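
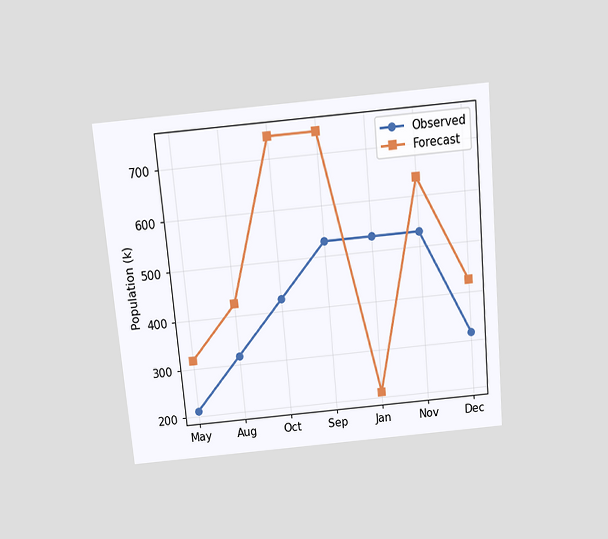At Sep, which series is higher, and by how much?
Forecast, by 212k

The chart is tilted about 5° counter-clockwise and viewed slightly from above. At Sep, Forecast sits above the other line by 212k.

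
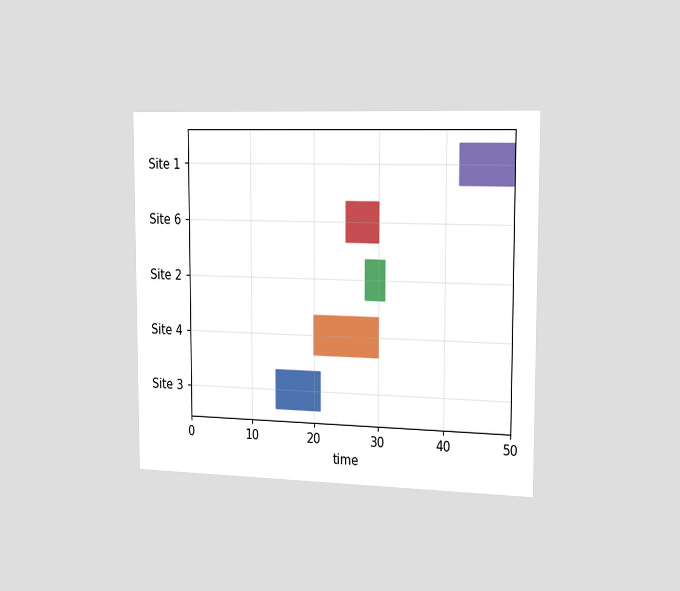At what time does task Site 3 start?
14

The chart is viewed slightly from the right. The Site 3 bar begins at t=14.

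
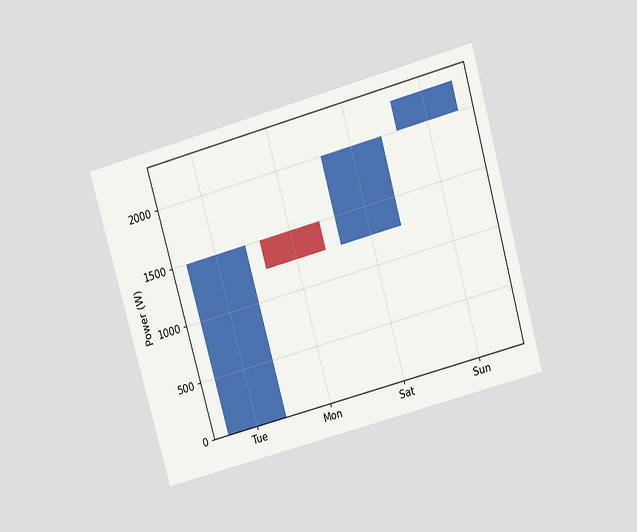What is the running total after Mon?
1250W

The chart is tilted about 16° counter-clockwise and viewed slightly from above. After Mon the running total reaches 1250W.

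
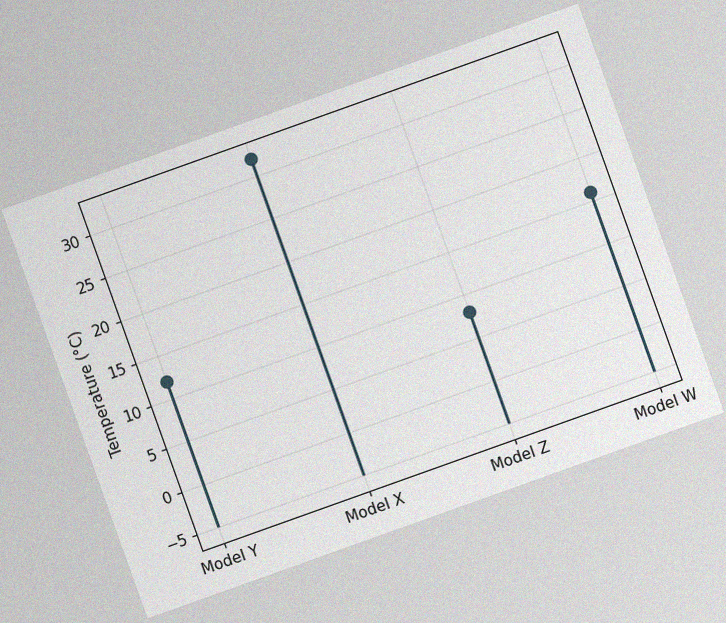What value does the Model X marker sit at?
The chart is tilted about 20° counter-clockwise, with some photo noise. The Model X marker sits at 32°C.

32°C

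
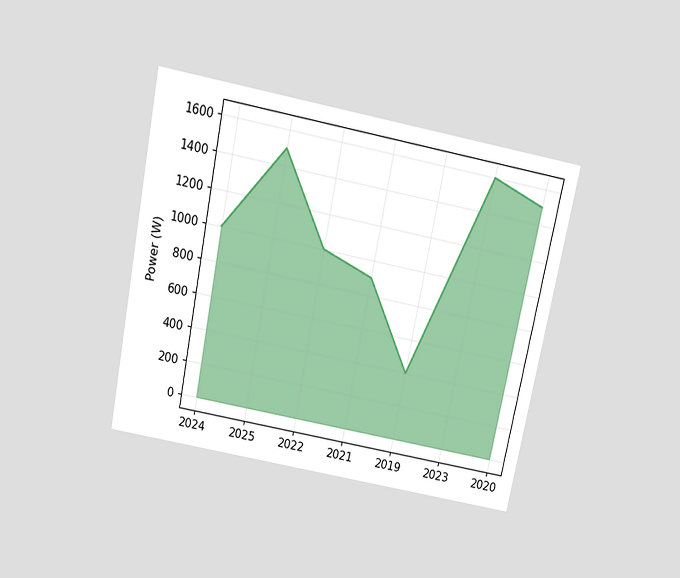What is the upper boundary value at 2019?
The chart is tilted about 11° clockwise and viewed slightly from above. At 2019 the upper boundary is at 400W.

400W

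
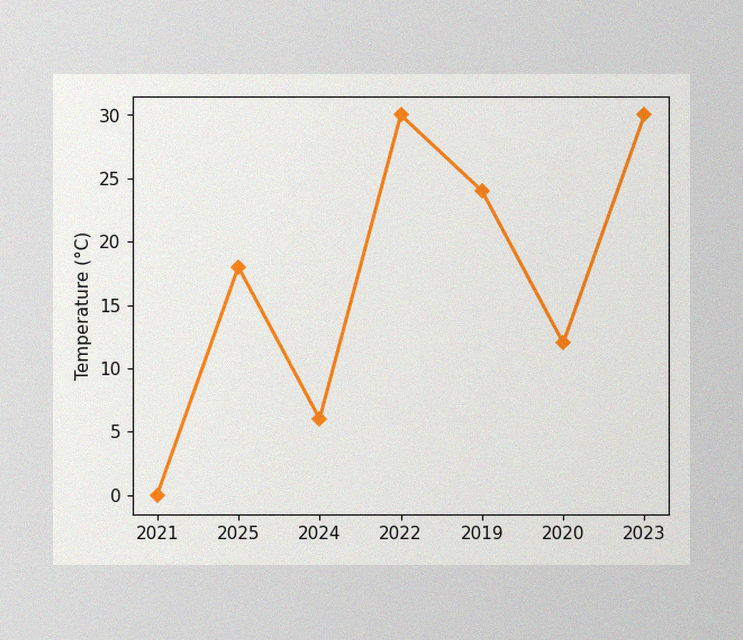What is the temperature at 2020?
The image has some photo noise and uneven lighting. At 2020, the line is at 12°C.

12°C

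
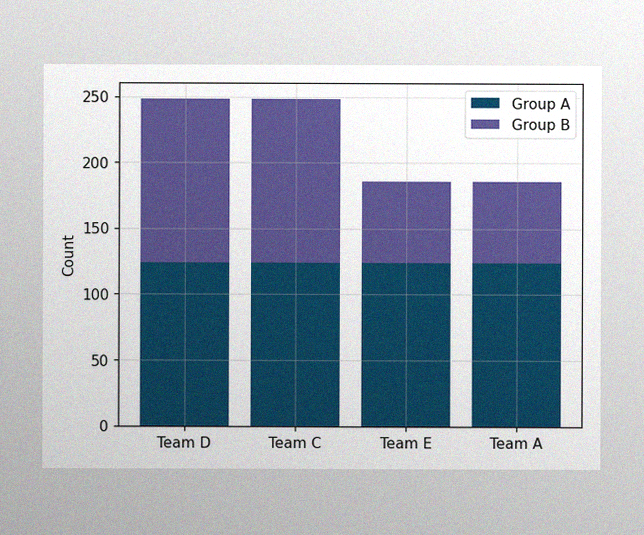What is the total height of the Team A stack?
186

The image has some photo noise and uneven lighting. The Team A stack's top reaches 186 on the y-axis.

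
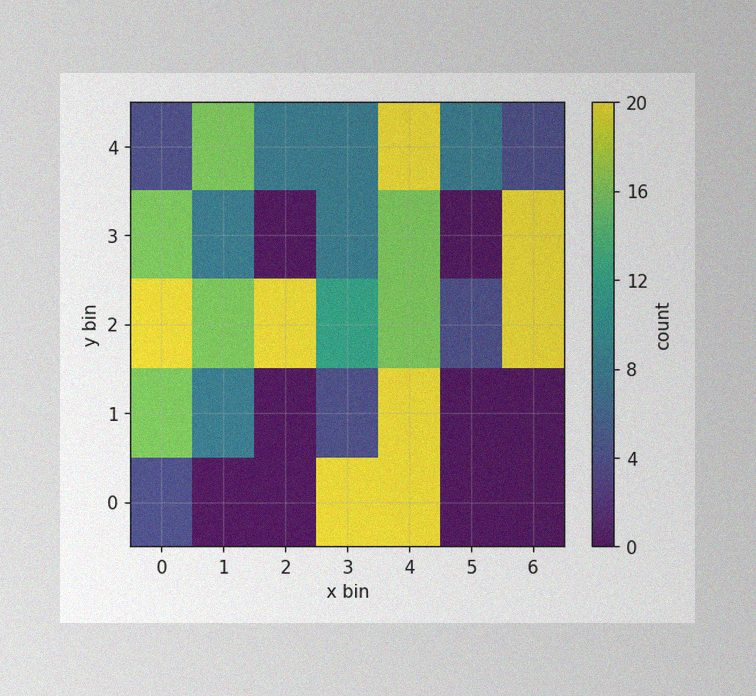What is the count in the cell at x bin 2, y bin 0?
The image has some photo noise and uneven lighting. Matching the cell (2, 0) against the colorbar gives 0.

0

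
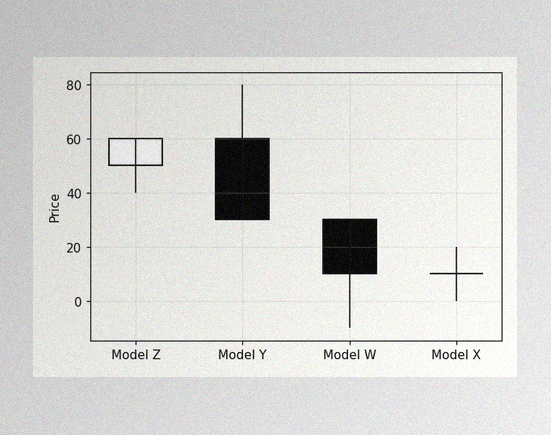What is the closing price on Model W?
10

The image has some photo noise and uneven lighting. The Model W candle closes at 10.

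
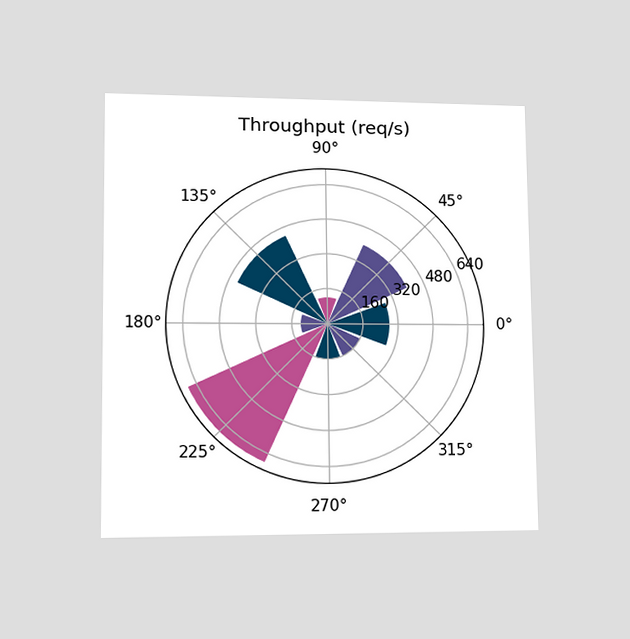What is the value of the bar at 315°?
160req/s

The chart is viewed at a slight angle. The bar at 315° reaches 160req/s on the radial axis.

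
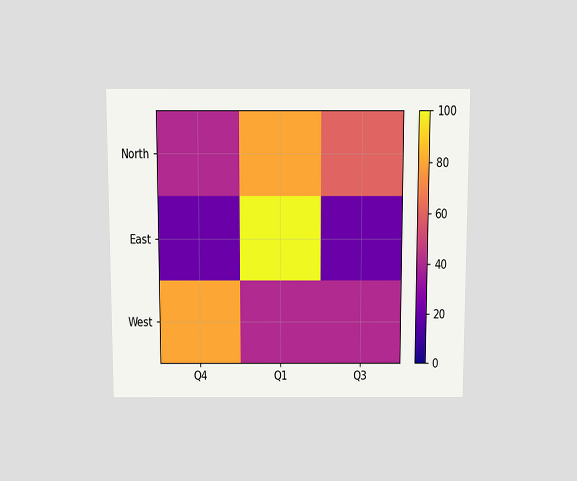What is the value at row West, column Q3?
40

The chart is viewed slightly from above. Matching cell (West, Q3) against the colorbar gives 40.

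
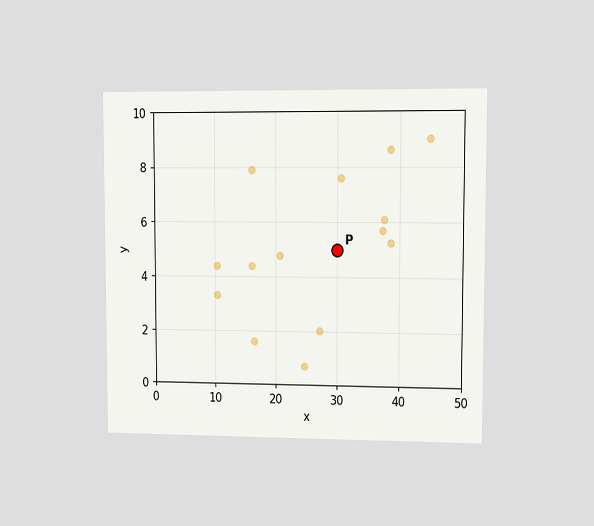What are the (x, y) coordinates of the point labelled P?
The chart is viewed at a slight angle. Following the gridlines from P to each axis, P sits at (30, 5).

(30, 5)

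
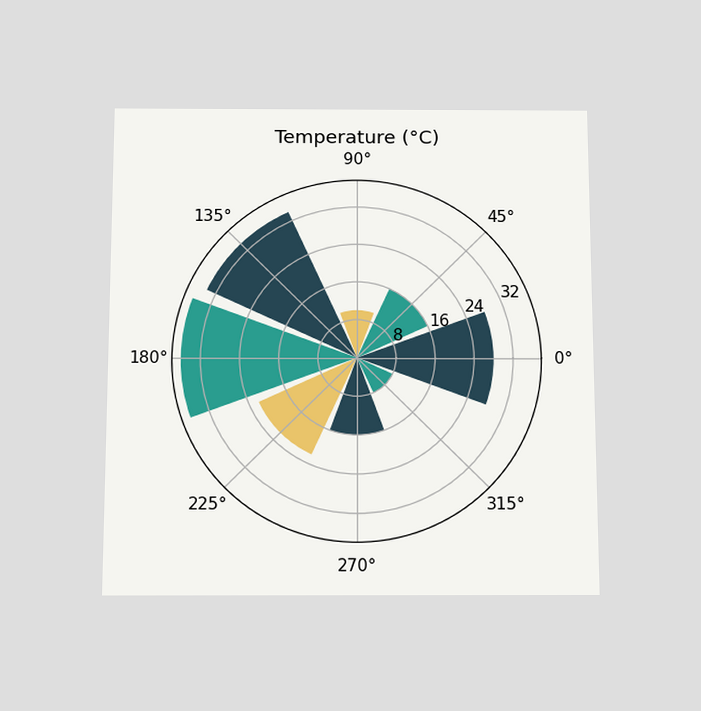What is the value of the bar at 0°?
28°C

The chart is viewed slightly from below. The bar at 0° reaches 28°C on the radial axis.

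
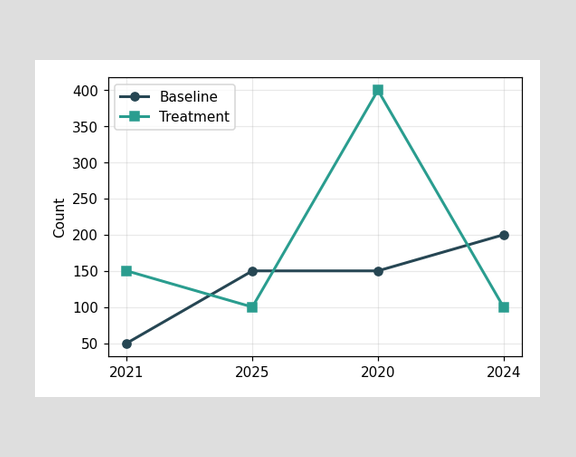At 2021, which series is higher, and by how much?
At 2021, Treatment sits above the other line by 100.

Treatment, by 100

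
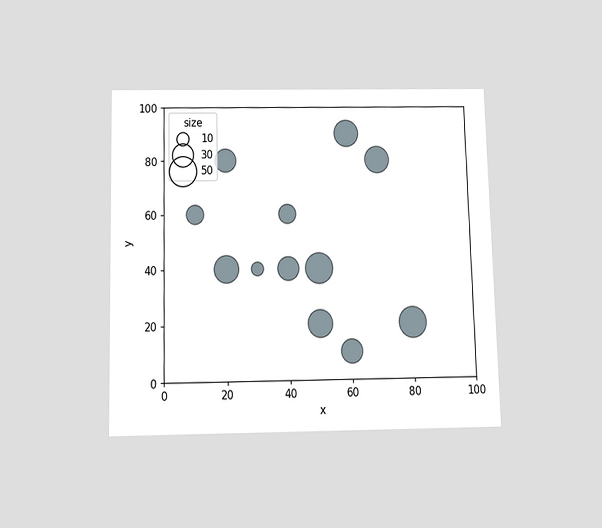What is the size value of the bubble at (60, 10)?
The chart is viewed slightly from below. Matching the bubble at (60, 10) against the size legend gives 30.

30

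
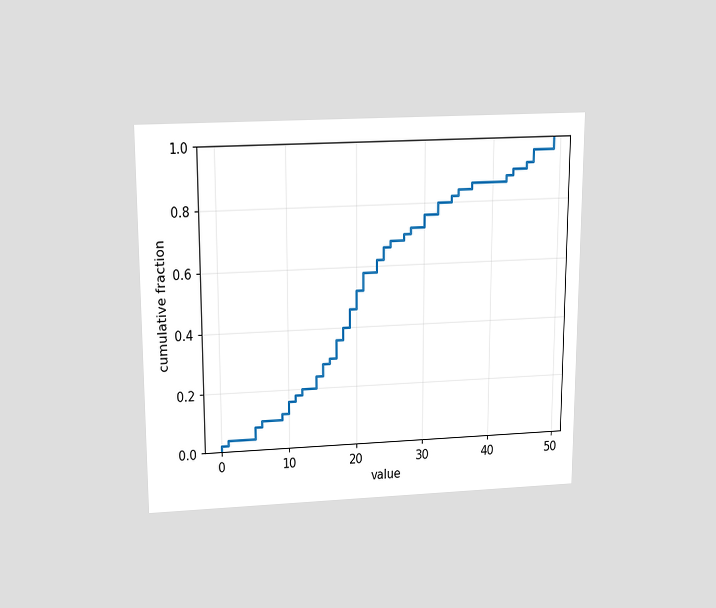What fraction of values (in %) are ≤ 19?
The chart is viewed slightly from above. At x=19 the ECDF step is at 46%.

46%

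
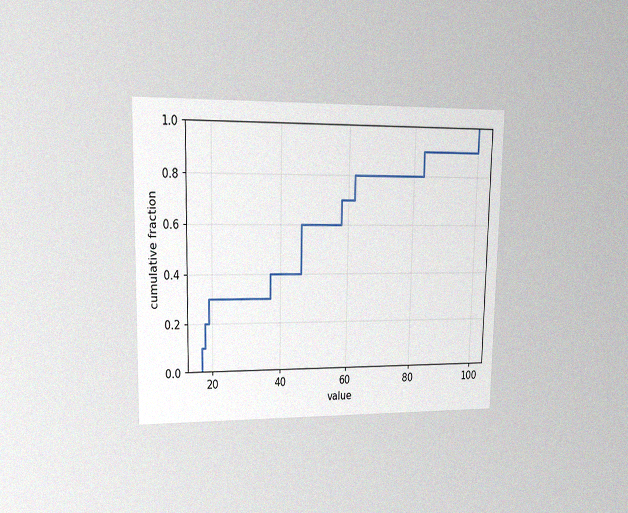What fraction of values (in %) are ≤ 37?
The chart is viewed at a slight angle, with some photo noise. At x=37 the ECDF step is at 40%.

40%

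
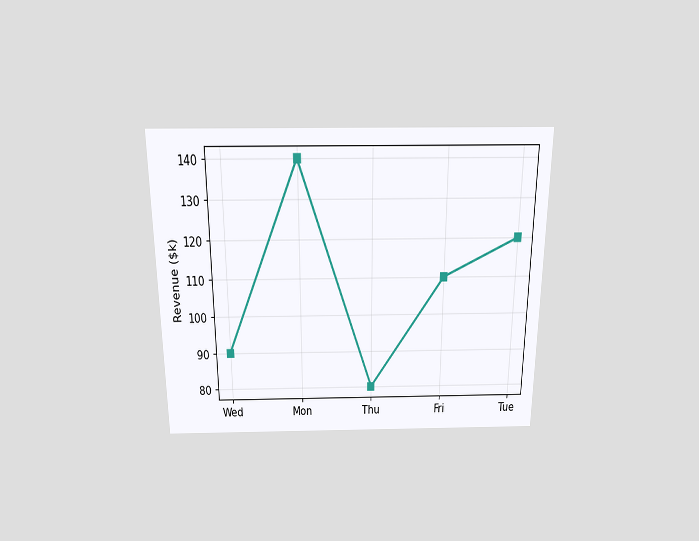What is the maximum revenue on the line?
The chart is viewed slightly from above. The highest point is at Mon, and reading across to the y-axis gives $140k.

$140k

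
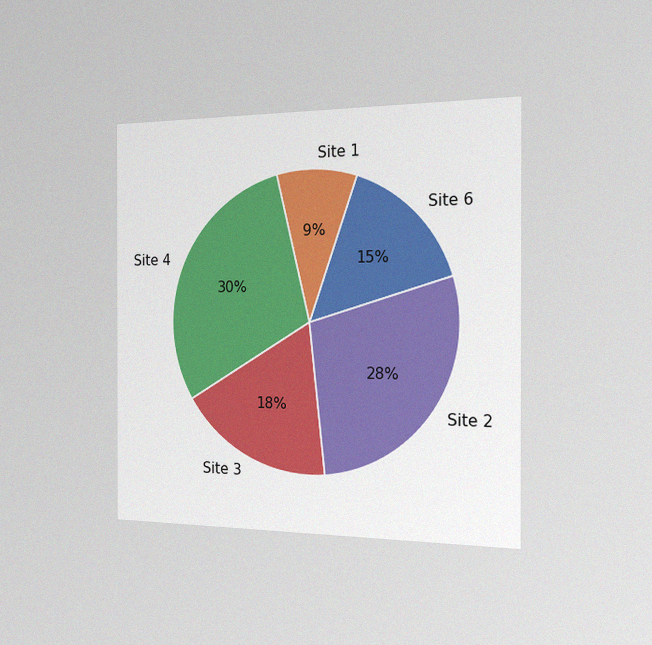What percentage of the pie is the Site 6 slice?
15%

The chart is viewed slightly from the right, with some photo noise. The Site 6 slice takes up 15% of the pie.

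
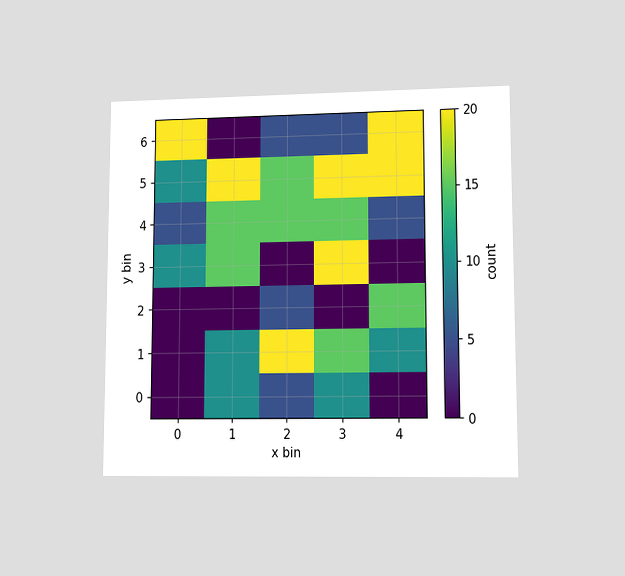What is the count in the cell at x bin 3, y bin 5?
20

The chart is viewed at a slight angle. Matching the cell (3, 5) against the colorbar gives 20.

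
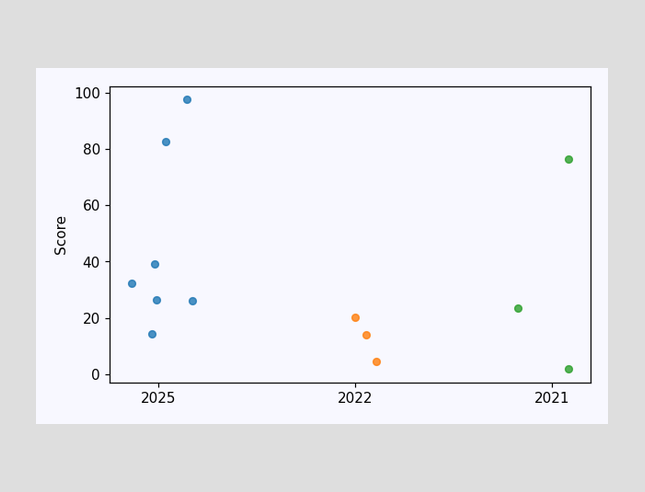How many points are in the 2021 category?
3

Counting the markers in the 2021 column gives 3.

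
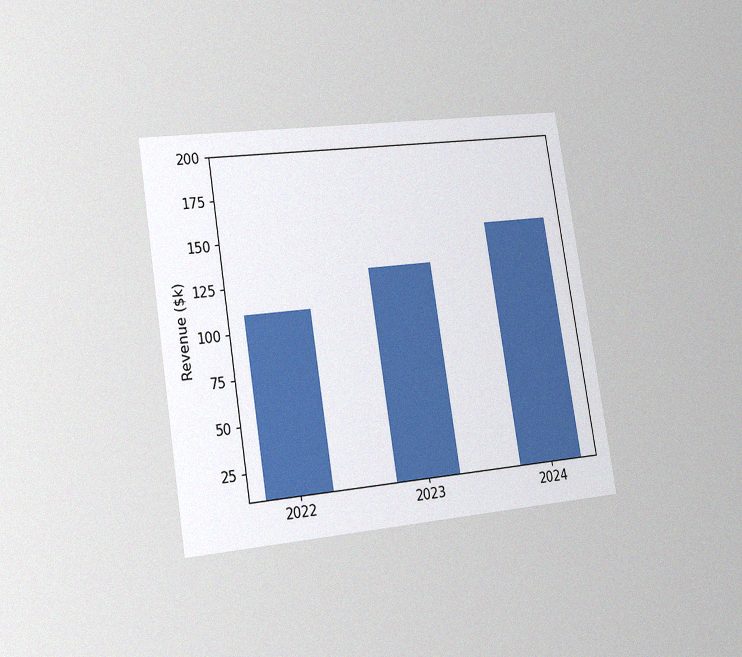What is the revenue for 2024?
$150k

The chart is tilted about 9° counter-clockwise and viewed slightly from the left, with some photo noise. Reading along the chart's y-axis, the 2024 bar reaches $150k.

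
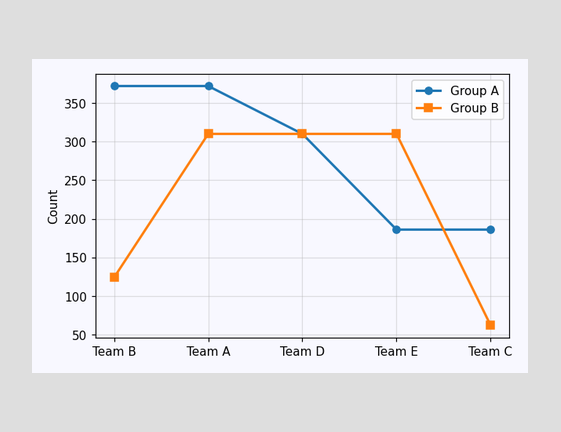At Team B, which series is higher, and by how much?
At Team B, Group A sits above the other line by 248.

Group A, by 248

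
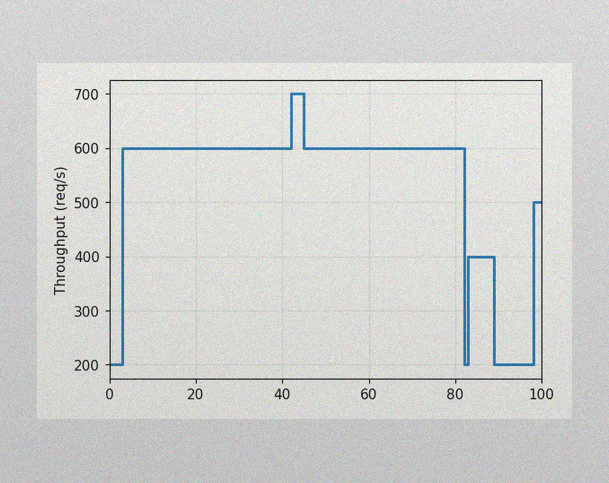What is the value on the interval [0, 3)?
The image has some photo noise and uneven lighting. On [0, 3) the step sits at 200req/s.

200req/s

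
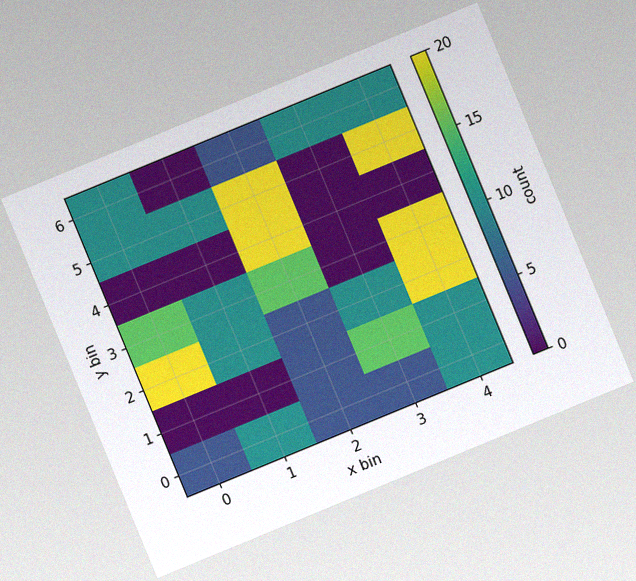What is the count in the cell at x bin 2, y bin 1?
5

The chart is tilted about 22° counter-clockwise, with some photo noise. Matching the cell (2, 1) against the colorbar gives 5.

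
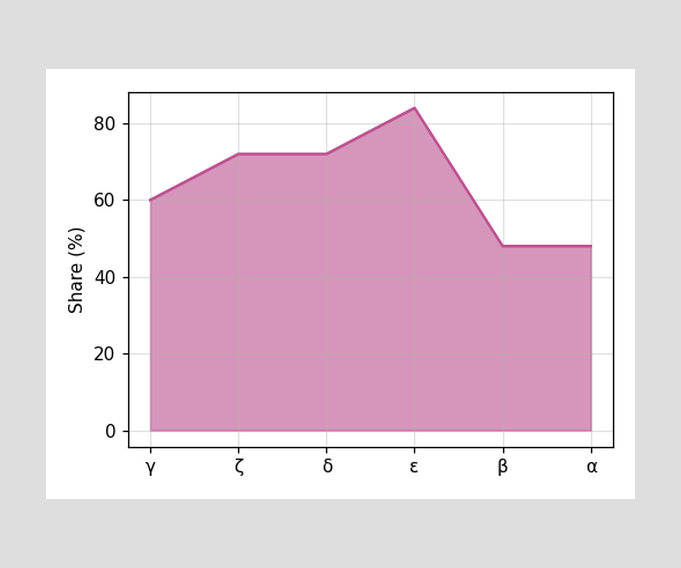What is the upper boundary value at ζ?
72%

At ζ the upper boundary is at 72%.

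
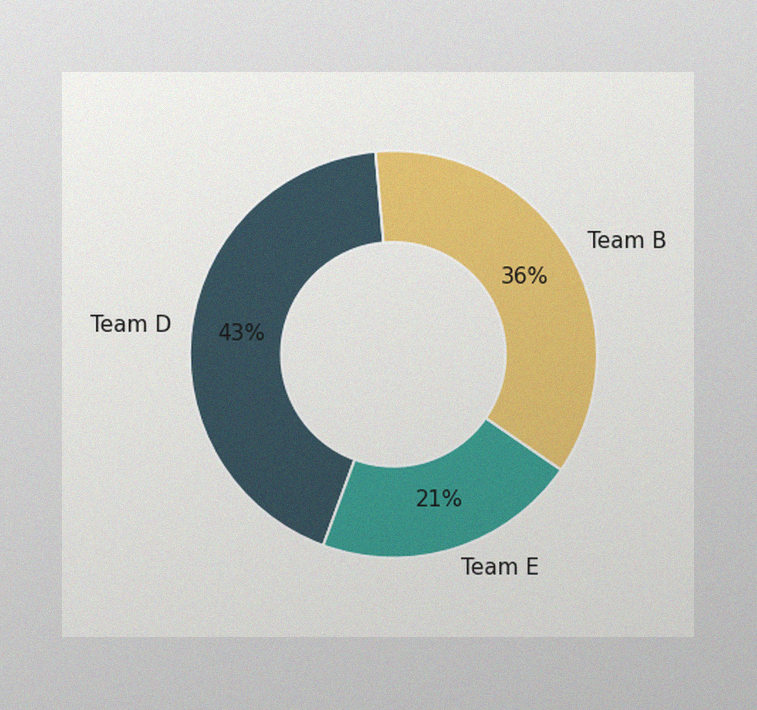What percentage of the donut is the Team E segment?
The image has some photo noise and uneven lighting. The Team E segment takes up 21% of the ring.

21%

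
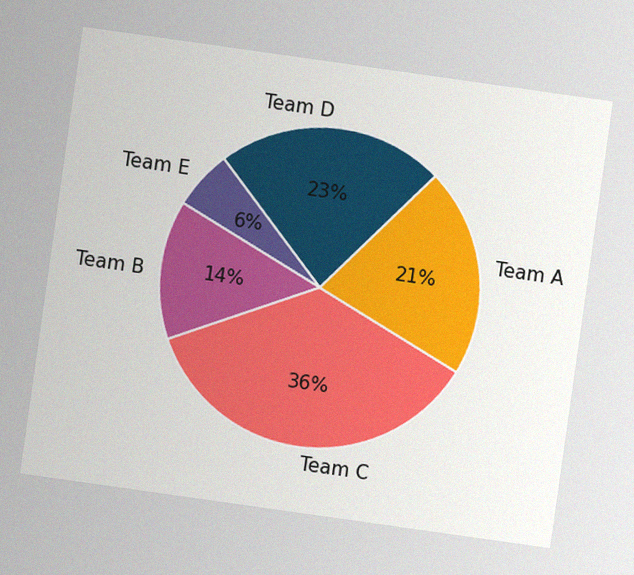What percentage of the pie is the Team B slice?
14%

The chart is tilted about 8° clockwise, with some photo noise. The Team B slice takes up 14% of the pie.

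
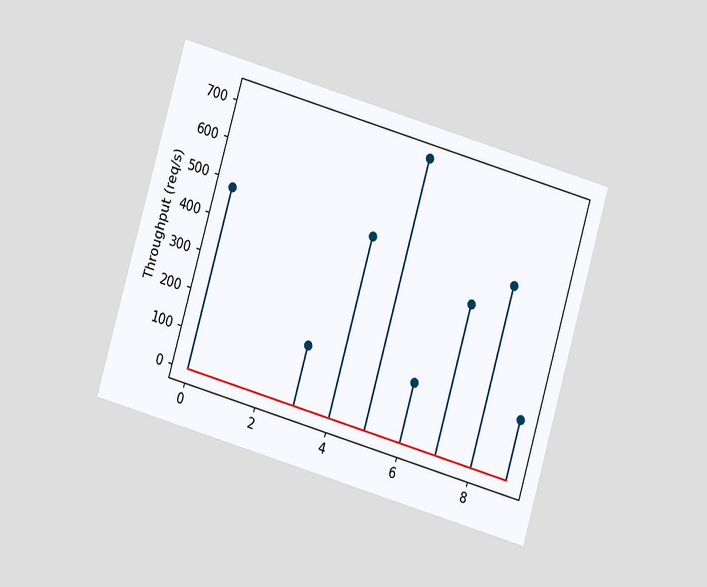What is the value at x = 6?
160req/s

The chart is tilted about 16° clockwise and viewed at a slight angle. The stem at x=6 reaches 160req/s.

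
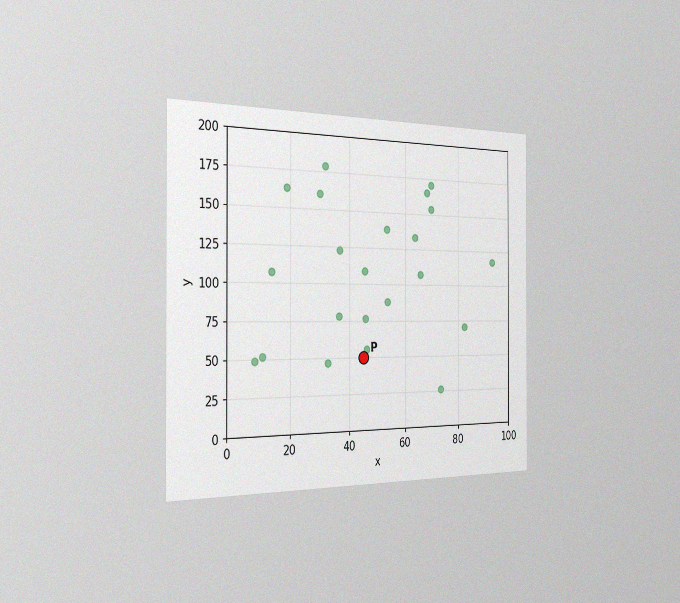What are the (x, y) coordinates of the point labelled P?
(45, 50)

The chart is viewed slightly from the left, with some photo noise. Following the gridlines from P to each axis, P sits at (45, 50).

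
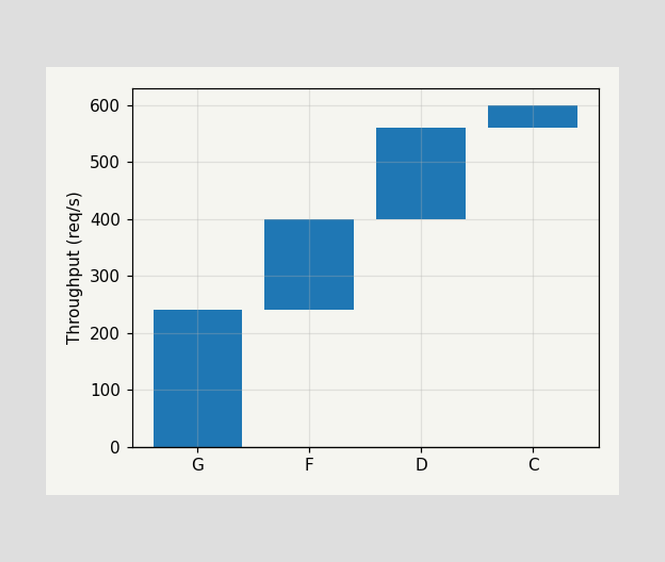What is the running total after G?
After G the running total reaches 240req/s.

240req/s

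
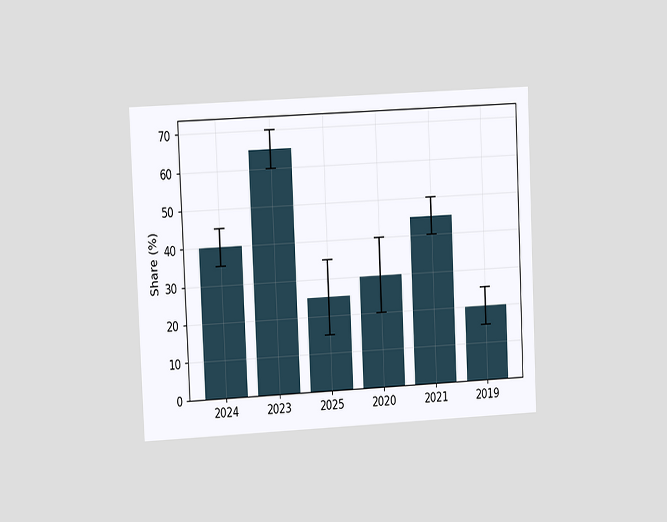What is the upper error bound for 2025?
The chart is tilted about 3° counter-clockwise and viewed at a slight angle. The 2025 bar's upper whisker reaches 35%.

35%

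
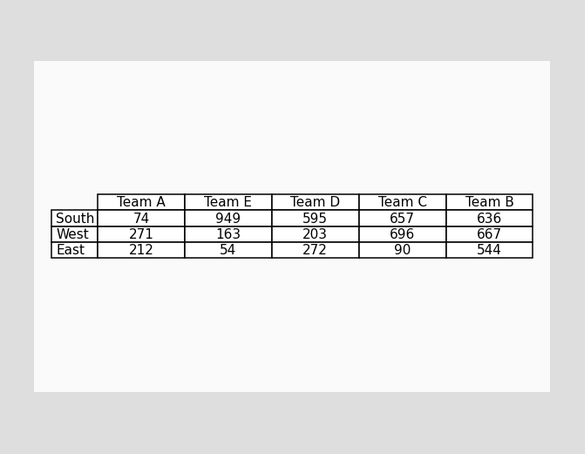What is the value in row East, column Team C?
The (East, Team C) cell reads 90.

90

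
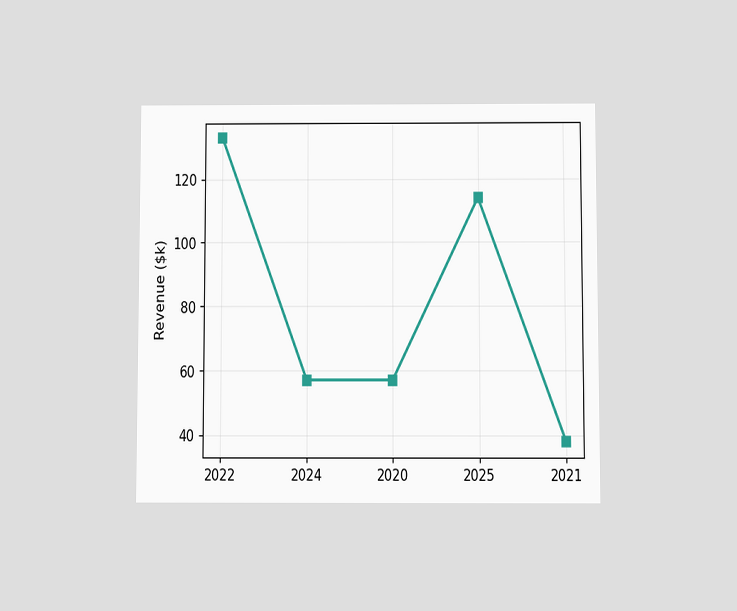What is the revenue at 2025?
The chart is viewed slightly from below. At 2025, the line is at $114k.

$114k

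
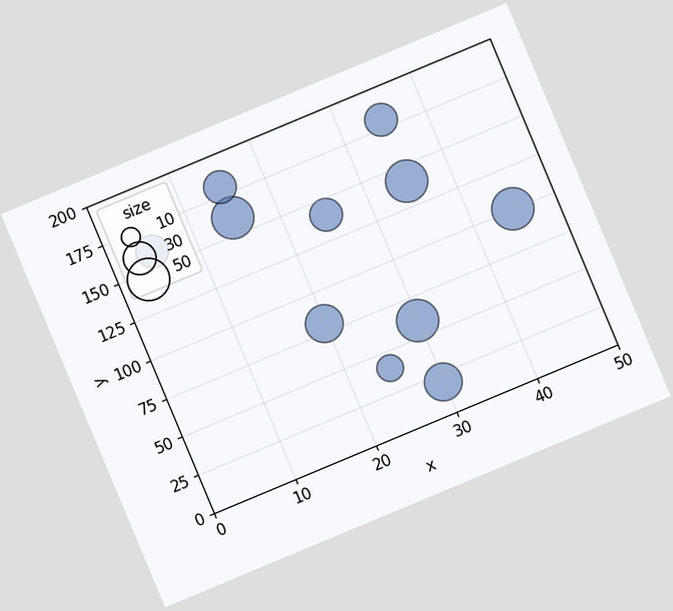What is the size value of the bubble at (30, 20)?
40

The chart is tilted about 23° counter-clockwise. Matching the bubble at (30, 20) against the size legend gives 40.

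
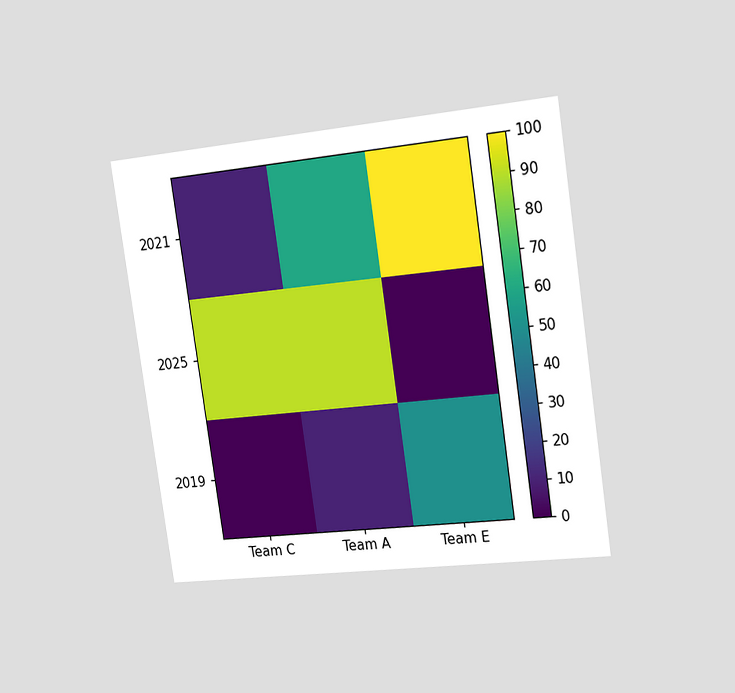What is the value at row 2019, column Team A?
10

The chart is tilted about 8° counter-clockwise and viewed slightly from the right. Matching cell (2019, Team A) against the colorbar gives 10.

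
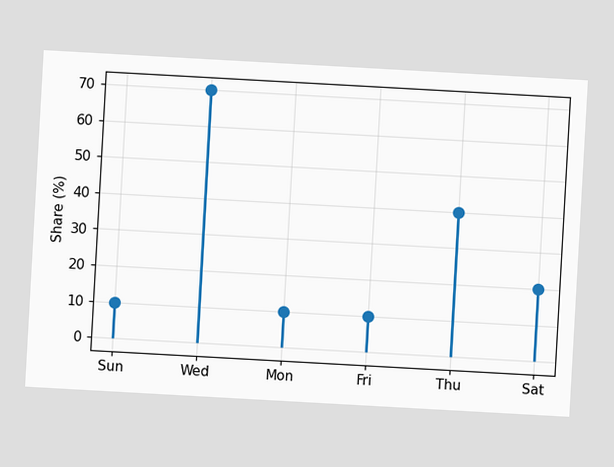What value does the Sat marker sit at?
20%

The chart is tilted about 3° clockwise. The Sat marker sits at 20%.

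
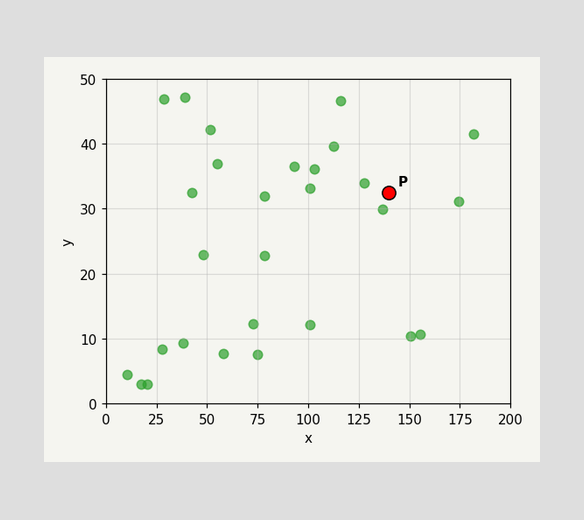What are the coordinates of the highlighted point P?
Following the gridlines from P to each axis, P sits at (140, 32.5).

(140, 32.5)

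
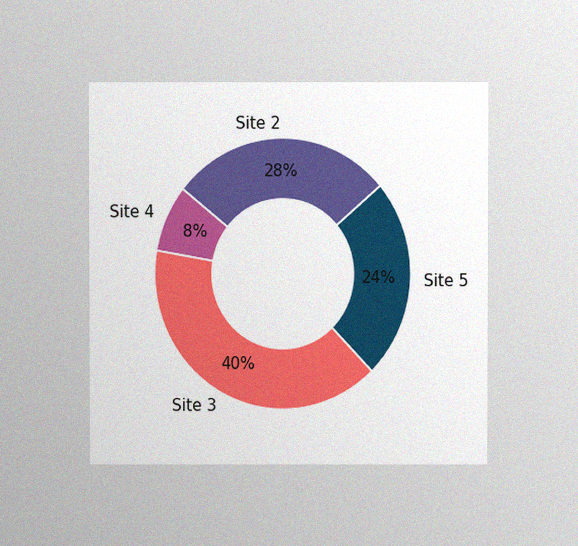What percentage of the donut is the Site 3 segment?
40%

The chart is viewed at a slight angle, with some photo noise. The Site 3 segment takes up 40% of the ring.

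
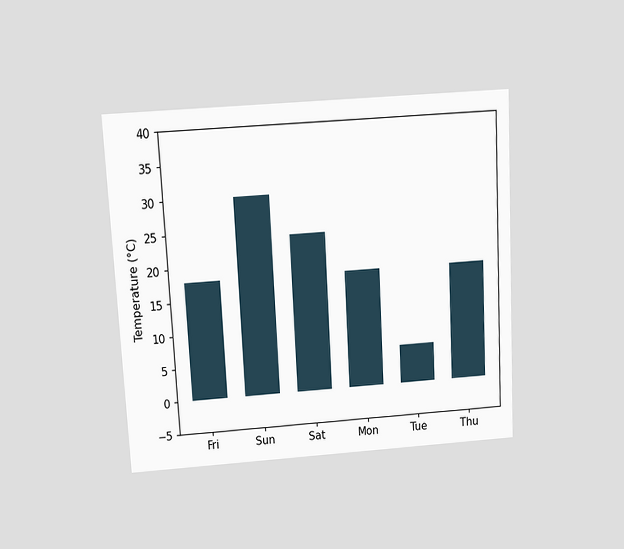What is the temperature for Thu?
18°C

The chart is tilted about 3° counter-clockwise and viewed slightly from above. Reading along the chart's y-axis, the Thu bar reaches 18°C.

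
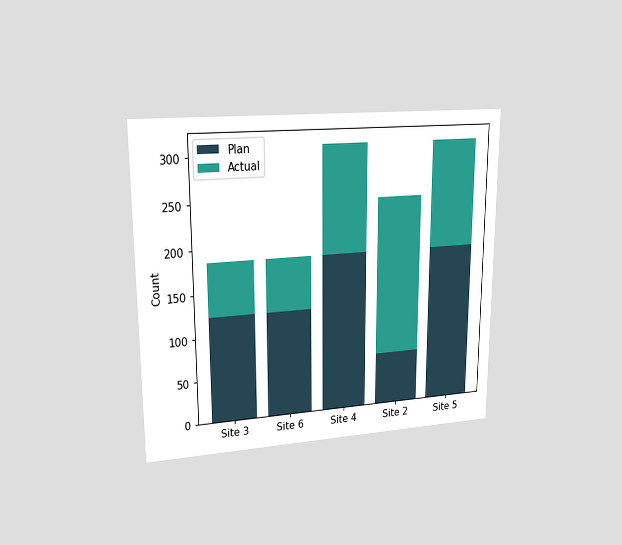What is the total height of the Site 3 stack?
The chart is viewed at a slight angle. The Site 3 stack's top reaches 186 on the y-axis.

186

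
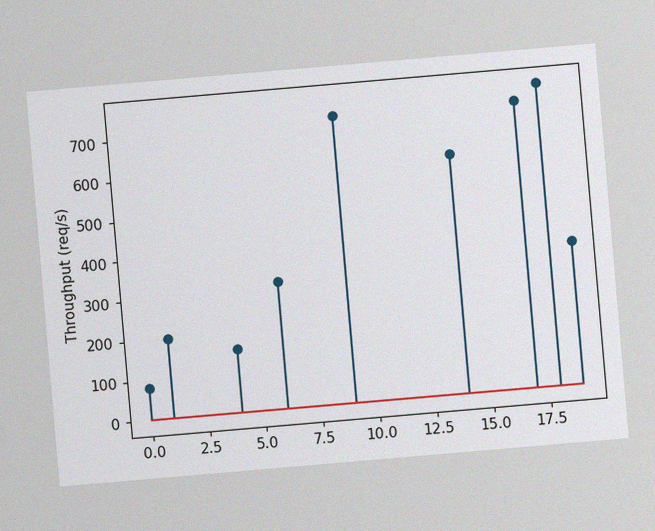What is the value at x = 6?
320req/s

The chart is tilted about 5° counter-clockwise, with some photo noise. The stem at x=6 reaches 320req/s.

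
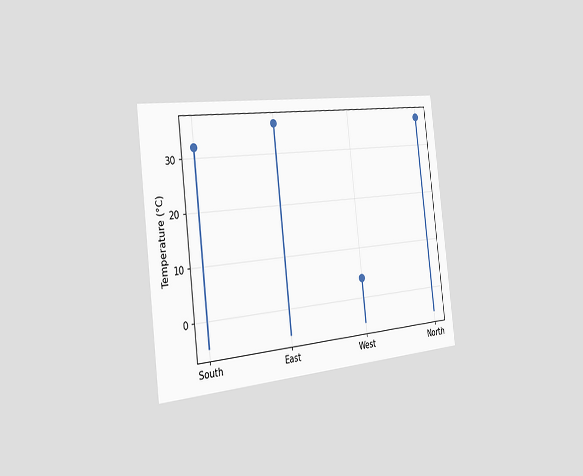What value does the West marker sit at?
4°C

The chart is tilted about 7° counter-clockwise and viewed slightly from the left. The West marker sits at 4°C.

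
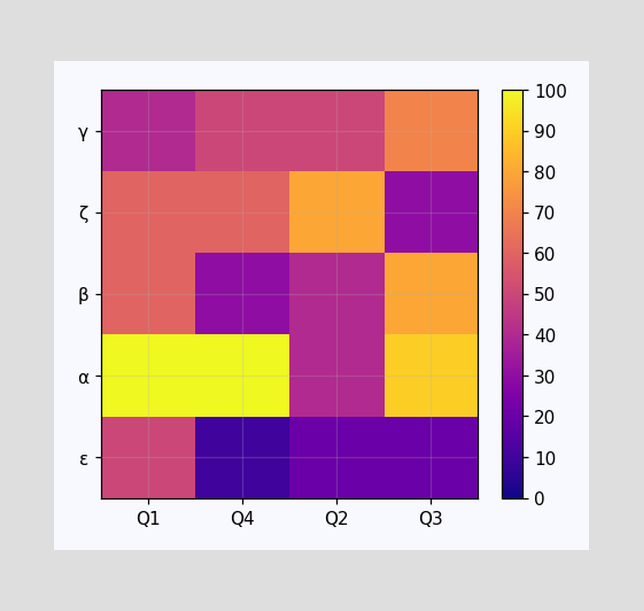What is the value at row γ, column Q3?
70

Matching cell (γ, Q3) against the colorbar gives 70.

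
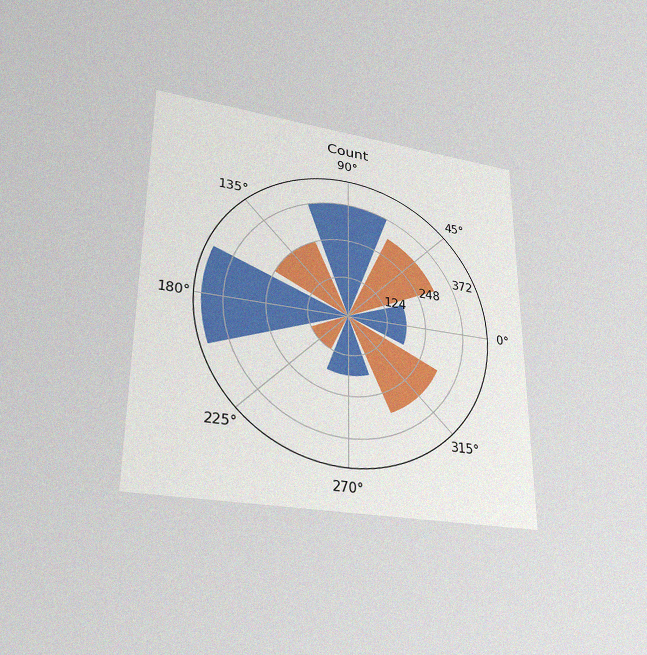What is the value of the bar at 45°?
310

The chart is viewed slightly from below, with some photo noise. The bar at 45° reaches 310 on the radial axis.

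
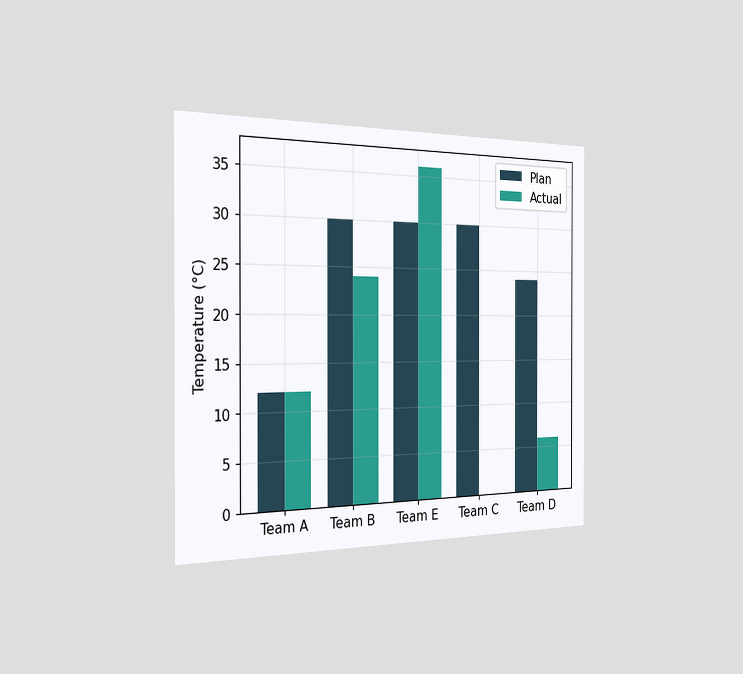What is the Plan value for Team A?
The chart is viewed slightly from the left. The Plan bar at Team A reaches 12°C on the y-axis.

12°C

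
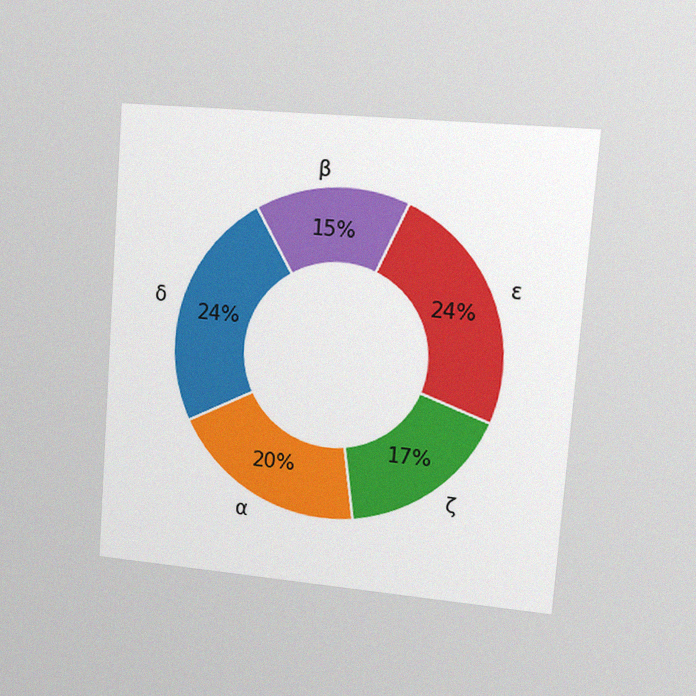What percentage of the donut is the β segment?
15%

The chart is tilted about 4° clockwise and viewed slightly from the right, with some photo noise. The β segment takes up 15% of the ring.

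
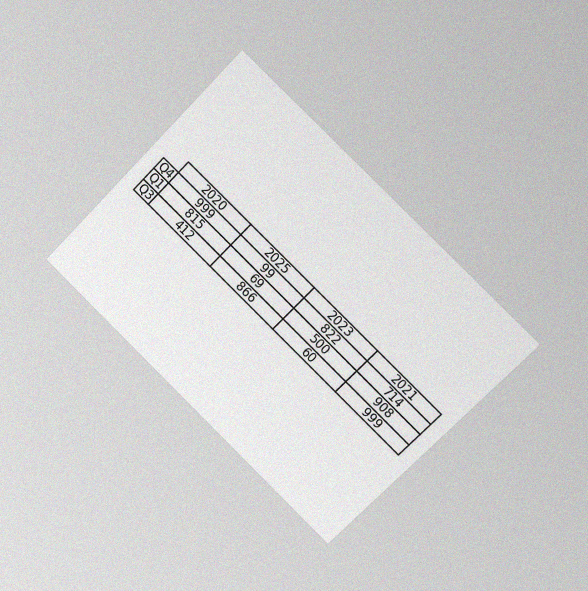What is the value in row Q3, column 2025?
The chart is tilted about 45° clockwise and viewed slightly from the right, with some photo noise. The (Q3, 2025) cell reads 866.

866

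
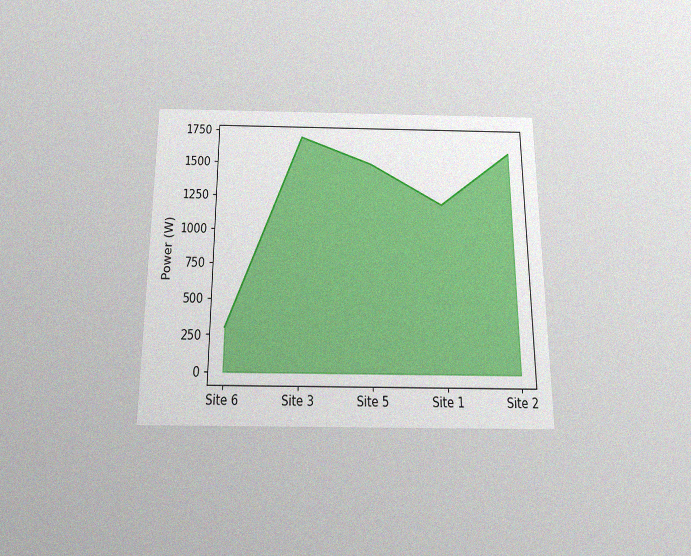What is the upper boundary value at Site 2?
1600W

The chart is viewed slightly from below, with some photo noise. At Site 2 the upper boundary is at 1600W.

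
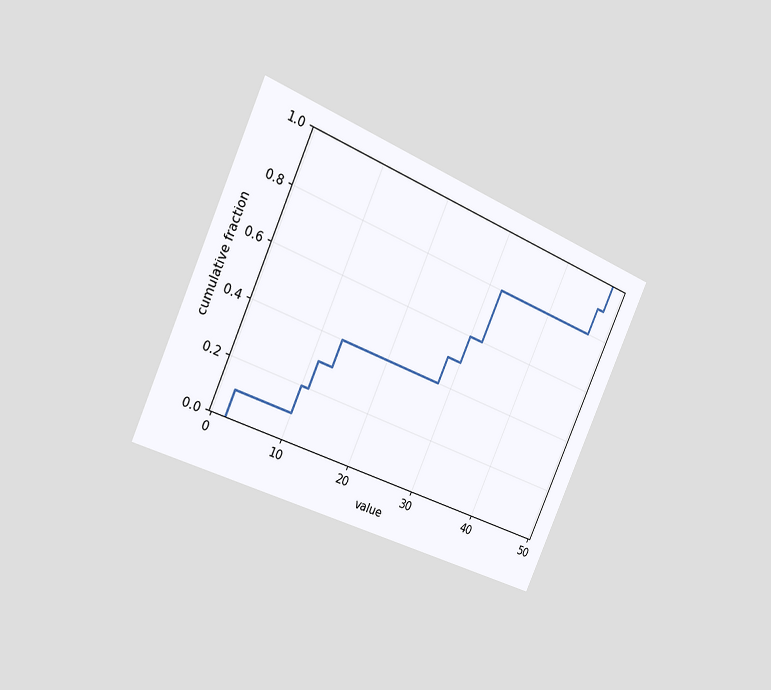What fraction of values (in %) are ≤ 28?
50%

The chart is tilted about 24° clockwise and viewed slightly from the left. At x=28 the ECDF step is at 50%.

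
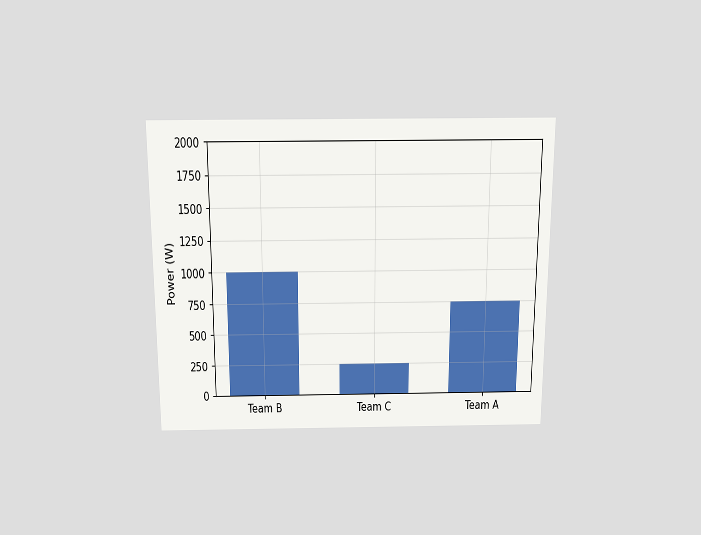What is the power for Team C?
The chart is viewed slightly from above. Reading along the chart's y-axis, the Team C bar reaches 250W.

250W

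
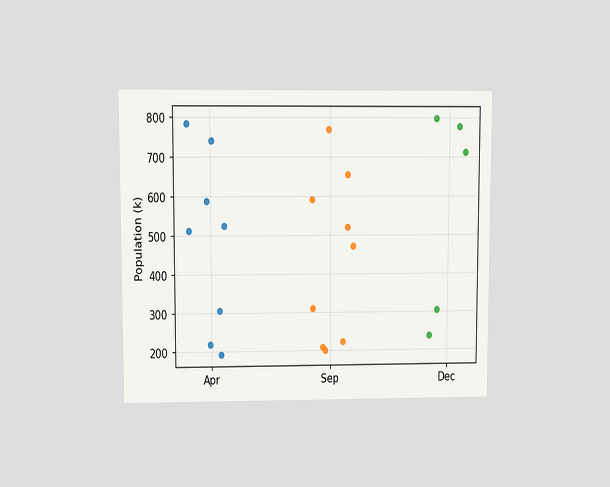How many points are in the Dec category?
The chart is viewed at a slight angle. Counting the markers in the Dec column gives 5.

5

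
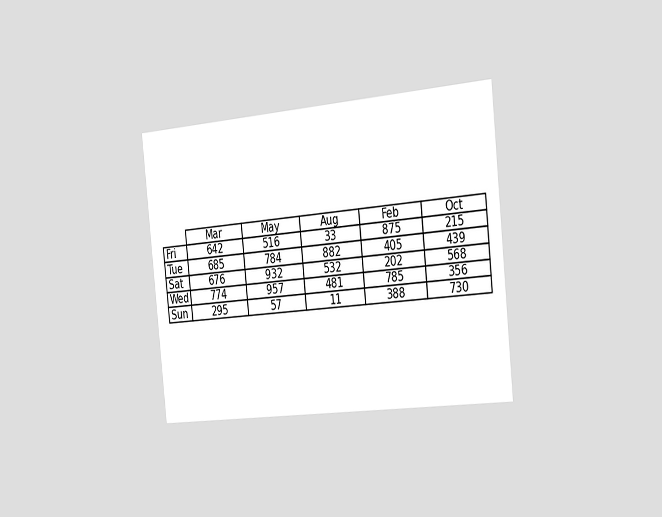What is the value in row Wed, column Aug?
481

The chart is tilted about 6° counter-clockwise and viewed slightly from the right. The (Wed, Aug) cell reads 481.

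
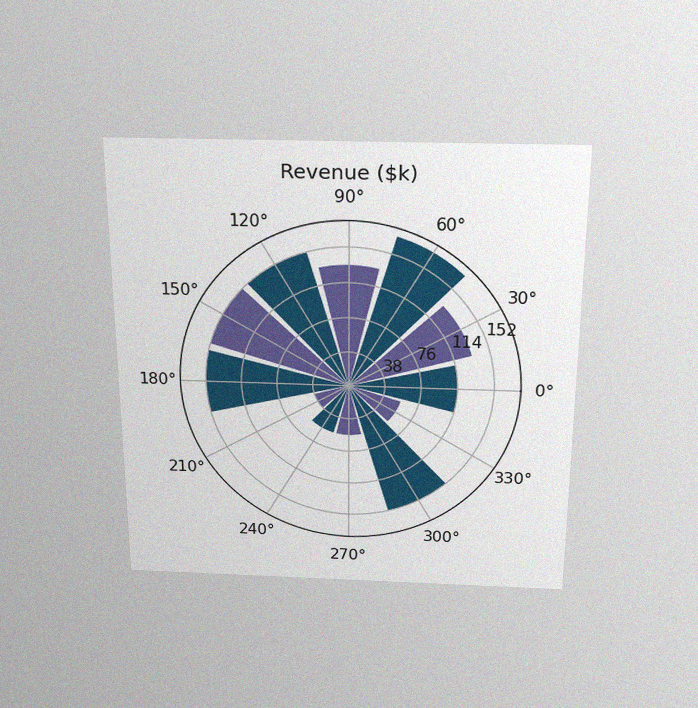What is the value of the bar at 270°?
$57k

The chart is viewed slightly from above, with some photo noise. The bar at 270° reaches $57k on the radial axis.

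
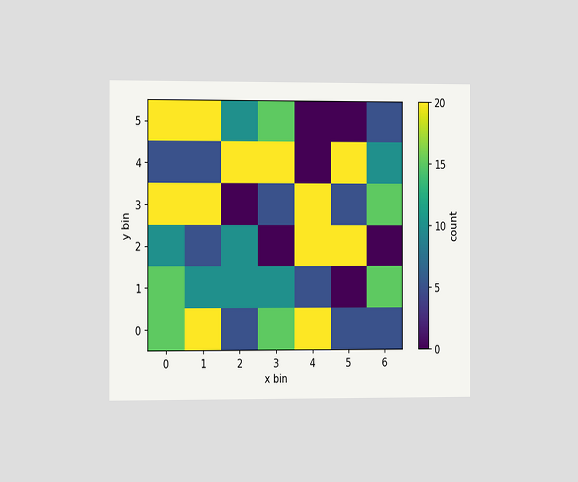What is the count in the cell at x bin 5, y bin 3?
The chart is viewed slightly from the left. Matching the cell (5, 3) against the colorbar gives 5.

5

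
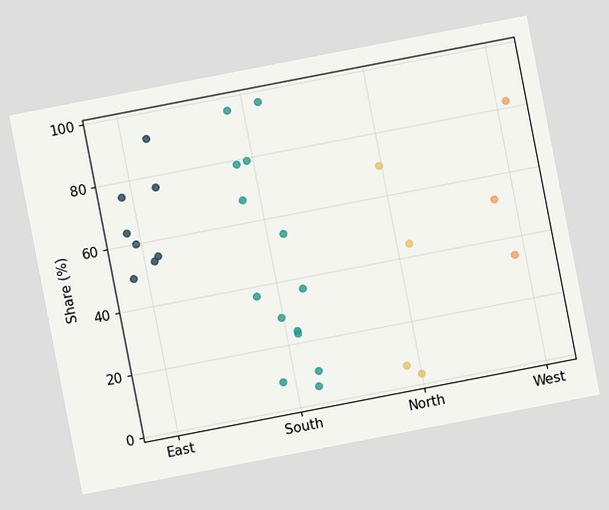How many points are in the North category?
The chart is tilted about 11° counter-clockwise. Counting the markers in the North column gives 4.

4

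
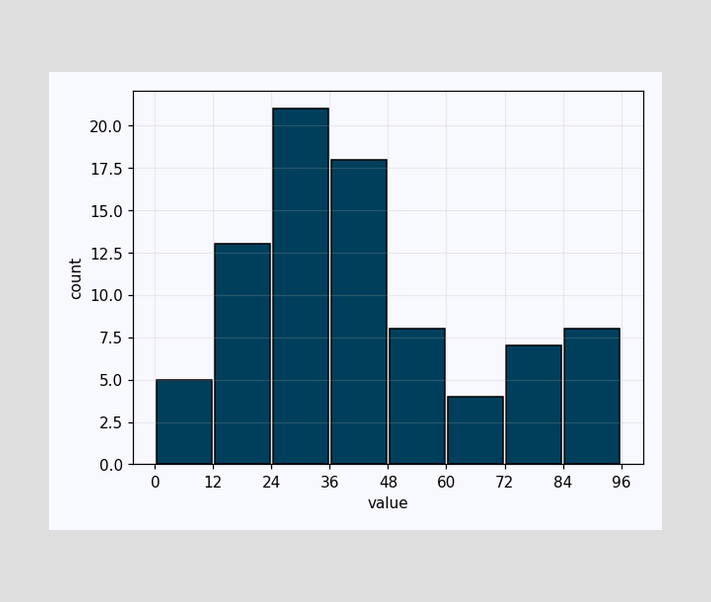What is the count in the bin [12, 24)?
13

The [12, 24) bin has height 13.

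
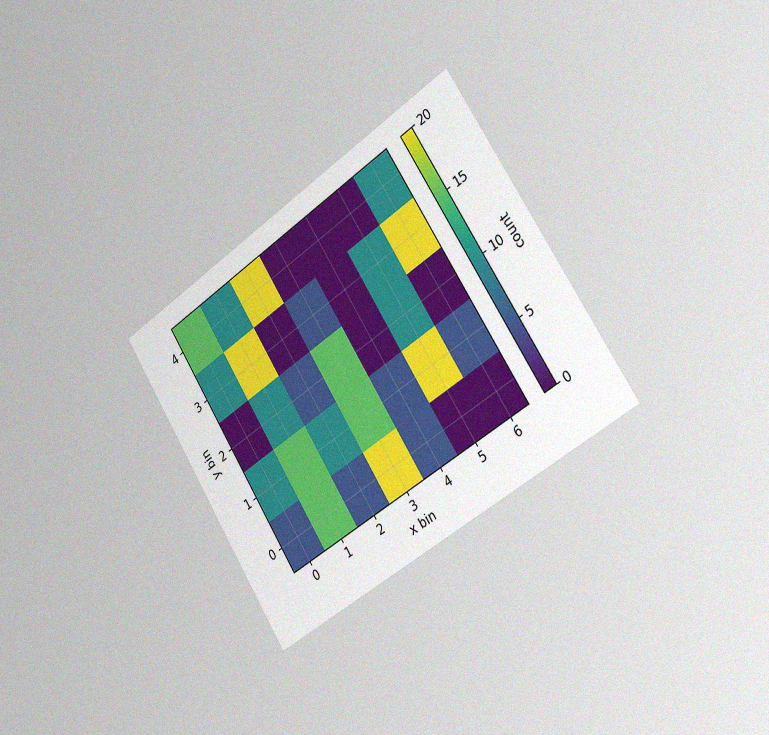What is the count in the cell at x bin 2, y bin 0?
5

The chart is tilted about 33° counter-clockwise and viewed slightly from the right, with some photo noise. Matching the cell (2, 0) against the colorbar gives 5.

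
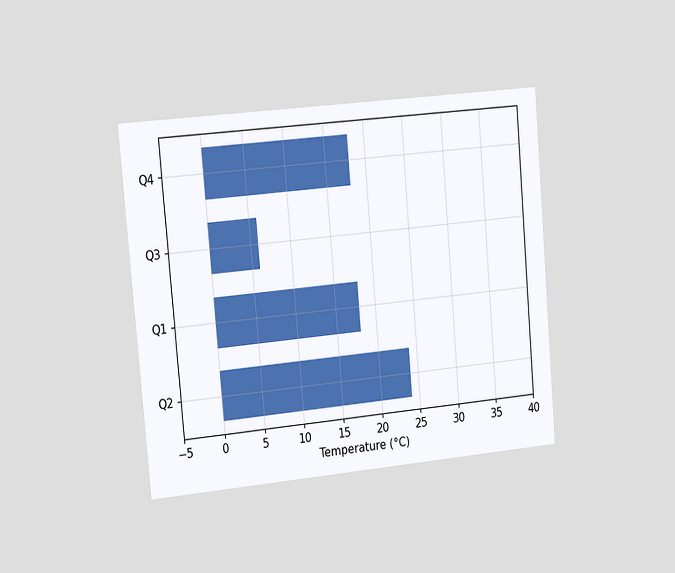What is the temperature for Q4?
The chart is tilted about 5° counter-clockwise and viewed slightly from the left. Reading along the chart's x-axis, the Q4 bar reaches 18°C.

18°C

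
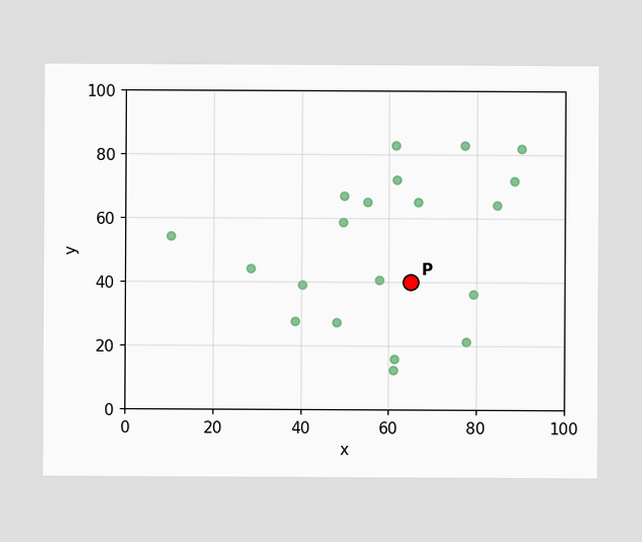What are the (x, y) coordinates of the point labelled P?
Following the gridlines from P to each axis, P sits at (65, 40).

(65, 40)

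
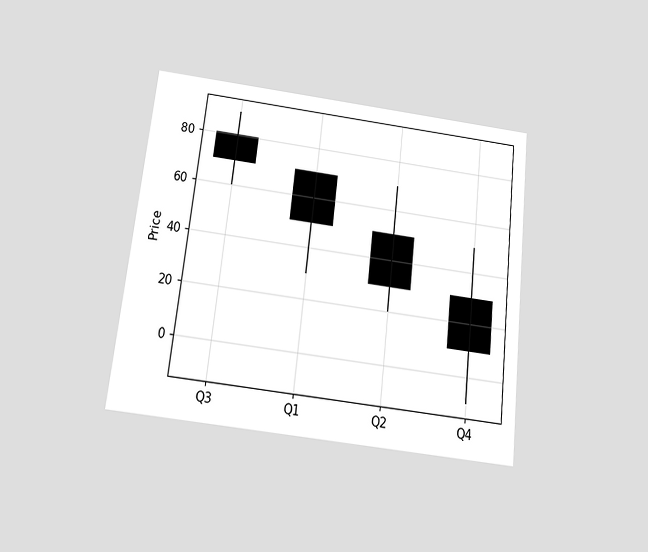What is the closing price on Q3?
70

The chart is tilted about 6° clockwise and viewed slightly from below. The Q3 candle closes at 70.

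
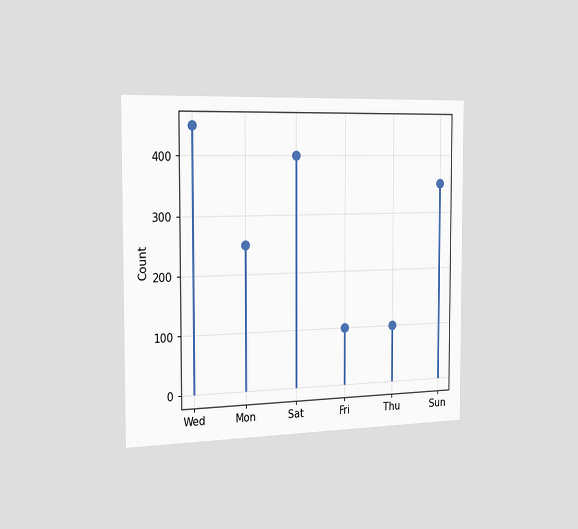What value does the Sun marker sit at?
The chart is viewed slightly from the left. The Sun marker sits at 350.

350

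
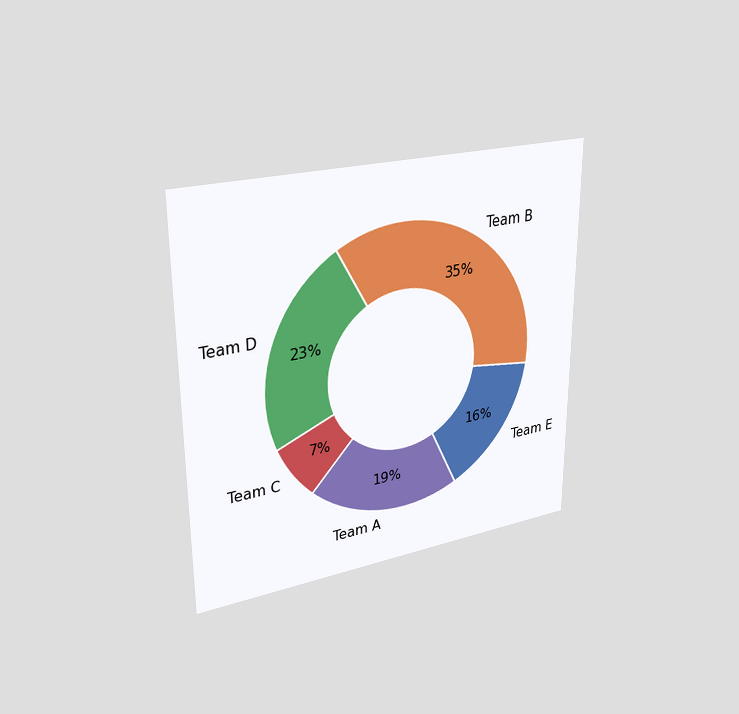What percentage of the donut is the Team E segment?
16%

The chart is viewed slightly from the left. The Team E segment takes up 16% of the ring.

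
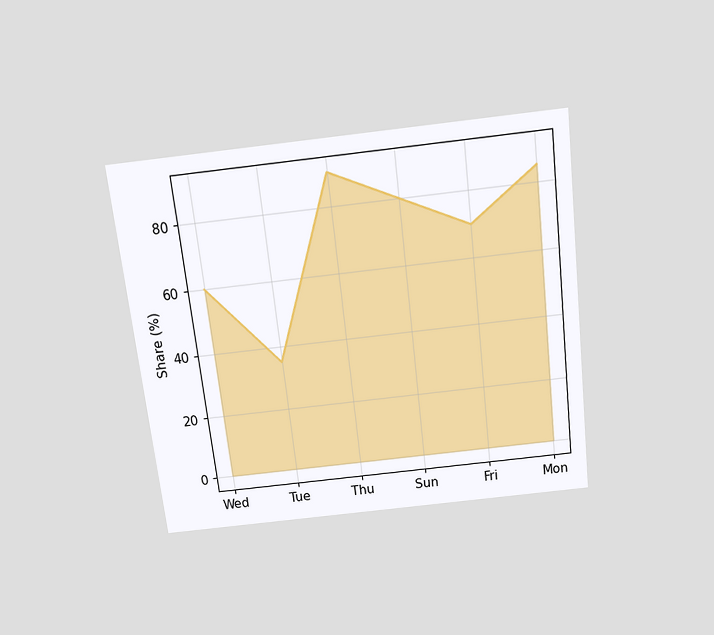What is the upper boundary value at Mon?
The chart is tilted about 7° counter-clockwise and viewed slightly from above. At Mon the upper boundary is at 85%.

85%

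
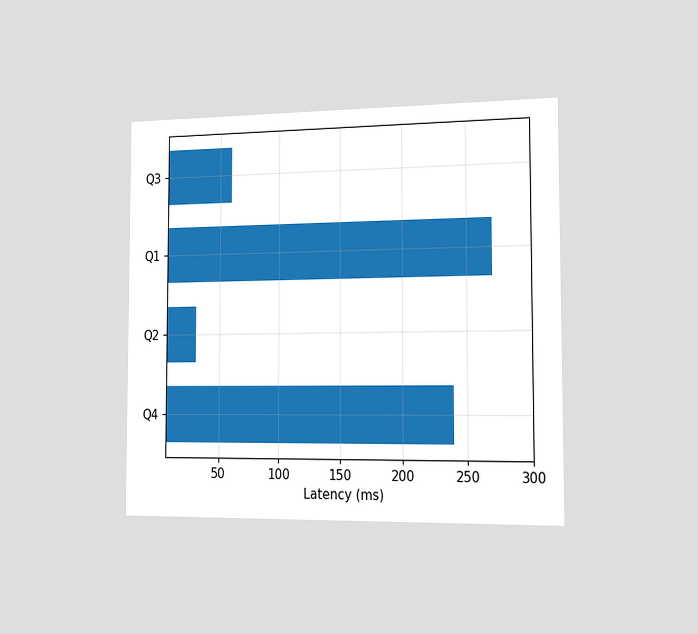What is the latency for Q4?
The chart is viewed slightly from the right. Reading along the chart's x-axis, the Q4 bar reaches 240ms.

240ms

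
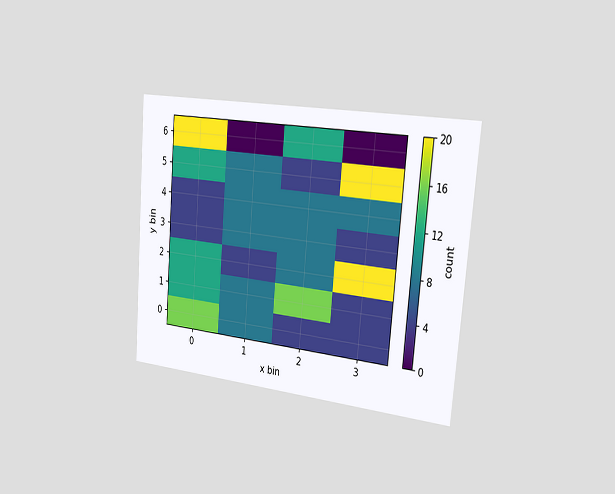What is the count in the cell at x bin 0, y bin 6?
20

The chart is tilted about 5° clockwise and viewed slightly from the right. Matching the cell (0, 6) against the colorbar gives 20.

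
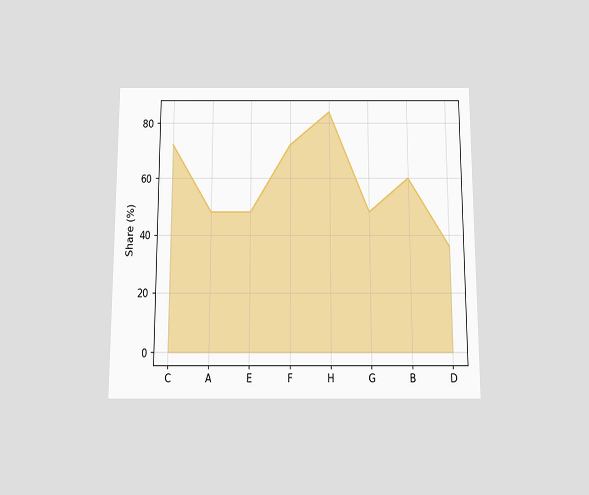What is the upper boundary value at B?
The chart is viewed slightly from below. At B the upper boundary is at 60%.

60%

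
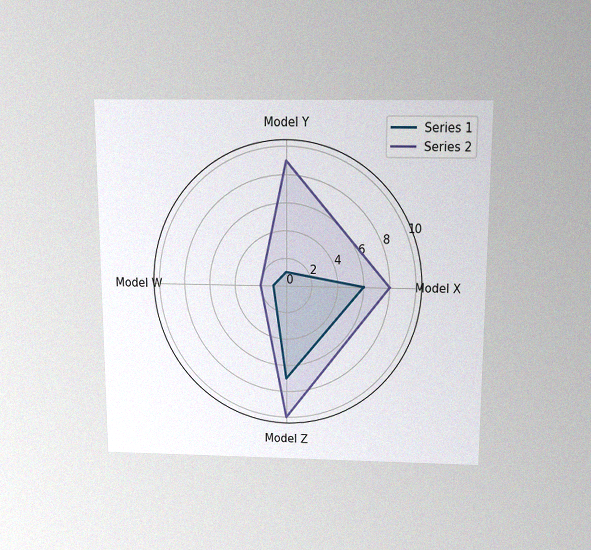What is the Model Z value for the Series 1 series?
7

The chart is viewed slightly from above, with some photo noise. On the Model Z axis, Series 1 reaches 7.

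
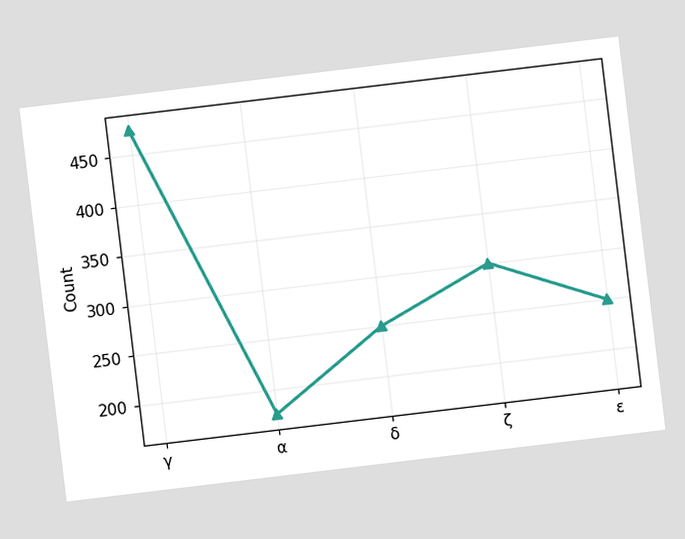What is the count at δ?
The chart is tilted about 7° counter-clockwise. At δ, the line is at 250.

250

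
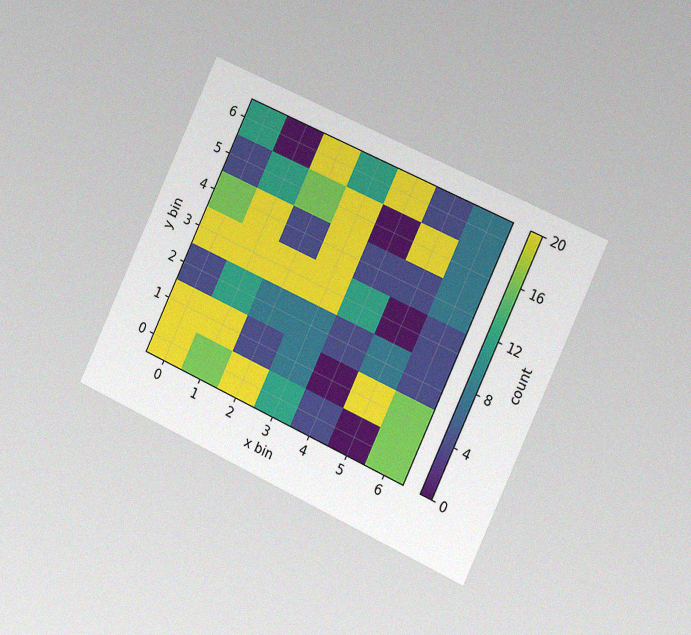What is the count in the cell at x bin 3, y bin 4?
20

The chart is tilted about 25° clockwise and viewed slightly from the right, with some photo noise. Matching the cell (3, 4) against the colorbar gives 20.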